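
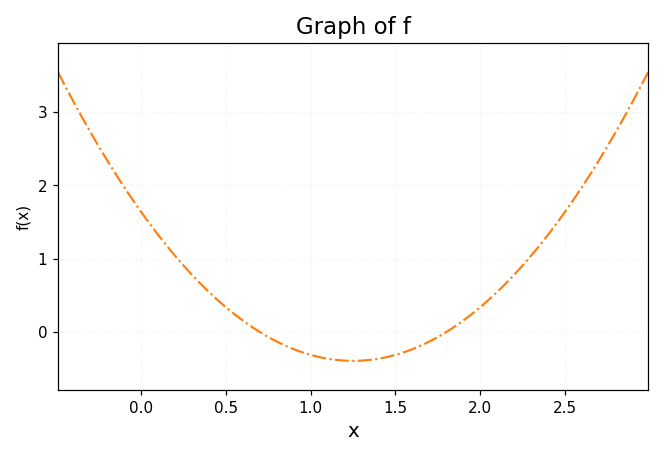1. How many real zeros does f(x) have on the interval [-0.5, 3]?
2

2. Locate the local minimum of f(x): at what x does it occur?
1.25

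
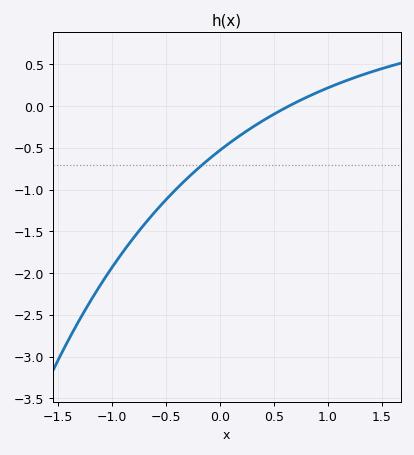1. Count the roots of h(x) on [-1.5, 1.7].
1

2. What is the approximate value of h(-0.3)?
-0.85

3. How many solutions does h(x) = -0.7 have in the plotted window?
1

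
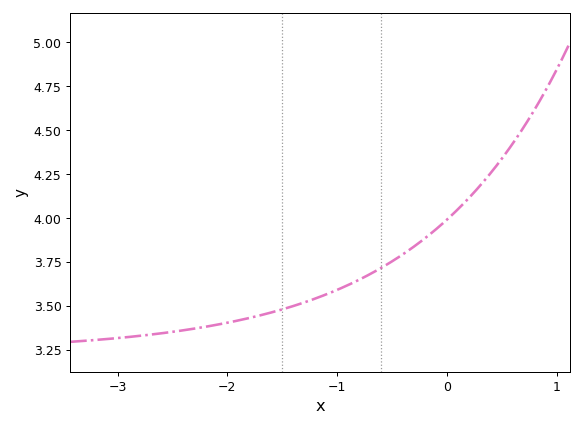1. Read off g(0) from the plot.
3.99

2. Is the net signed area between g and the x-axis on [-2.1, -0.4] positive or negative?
positive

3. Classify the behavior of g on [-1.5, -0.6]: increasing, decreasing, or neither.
increasing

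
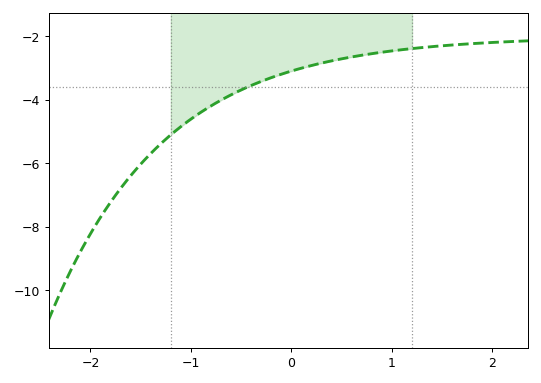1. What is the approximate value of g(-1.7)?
-6.79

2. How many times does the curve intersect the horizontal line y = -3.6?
1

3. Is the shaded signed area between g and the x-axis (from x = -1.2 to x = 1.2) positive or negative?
negative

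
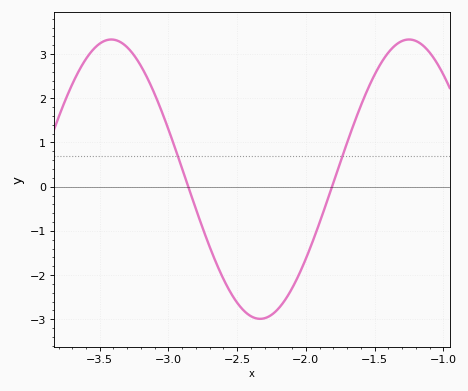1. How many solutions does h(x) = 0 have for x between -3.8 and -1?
2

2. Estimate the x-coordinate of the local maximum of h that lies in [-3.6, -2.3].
-3.4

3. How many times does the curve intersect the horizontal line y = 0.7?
2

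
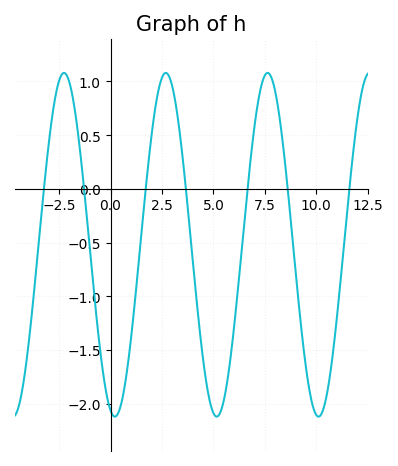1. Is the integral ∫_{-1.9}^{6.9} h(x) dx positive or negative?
negative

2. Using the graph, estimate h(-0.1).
-2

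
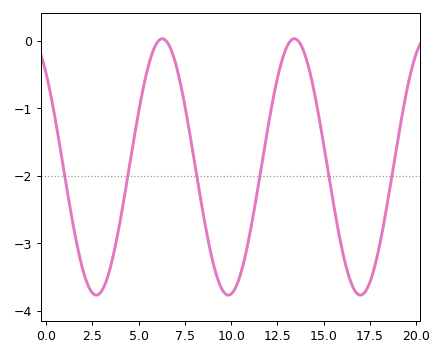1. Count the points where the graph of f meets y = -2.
6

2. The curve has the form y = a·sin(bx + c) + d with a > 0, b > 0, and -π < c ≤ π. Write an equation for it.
y = 1.9sin(0.88x + 2.33) - 1.87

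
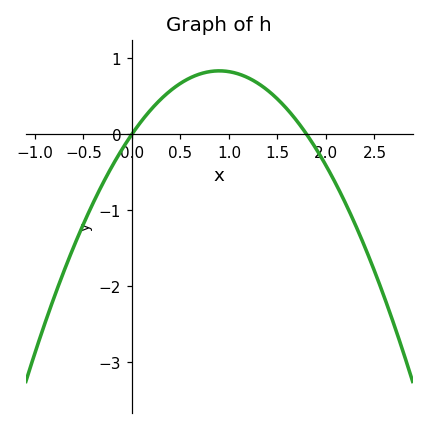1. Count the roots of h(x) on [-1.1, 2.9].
2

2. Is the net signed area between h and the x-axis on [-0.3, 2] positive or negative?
positive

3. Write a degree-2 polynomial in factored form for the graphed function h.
y = -1.03(x - 0)(x - 1.8)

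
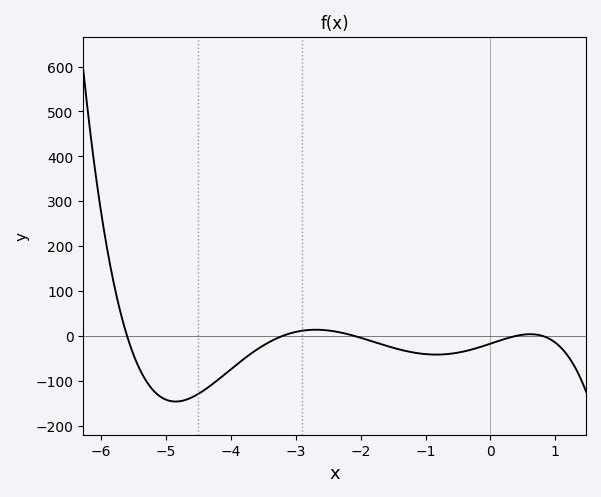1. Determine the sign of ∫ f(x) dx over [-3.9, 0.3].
negative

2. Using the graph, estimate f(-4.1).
-86.3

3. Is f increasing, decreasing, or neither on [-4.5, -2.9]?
increasing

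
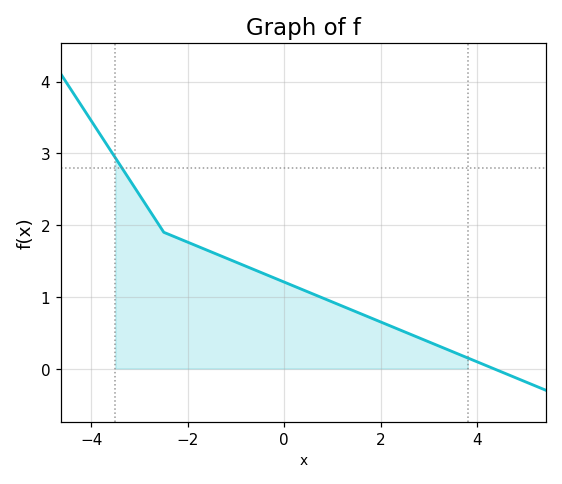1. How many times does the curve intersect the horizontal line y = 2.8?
1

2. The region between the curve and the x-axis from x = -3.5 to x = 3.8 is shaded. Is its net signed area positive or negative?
positive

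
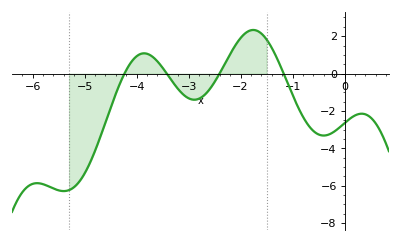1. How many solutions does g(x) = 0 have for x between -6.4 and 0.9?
4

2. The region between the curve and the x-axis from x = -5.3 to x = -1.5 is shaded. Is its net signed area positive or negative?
negative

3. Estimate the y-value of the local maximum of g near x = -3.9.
1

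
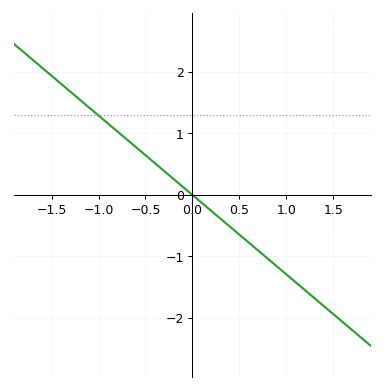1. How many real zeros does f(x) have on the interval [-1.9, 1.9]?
1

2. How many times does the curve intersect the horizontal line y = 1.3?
1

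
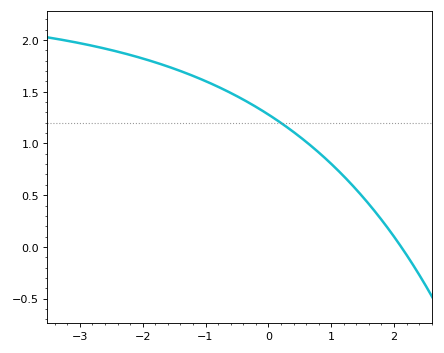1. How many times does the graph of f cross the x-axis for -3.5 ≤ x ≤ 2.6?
1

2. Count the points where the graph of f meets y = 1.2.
1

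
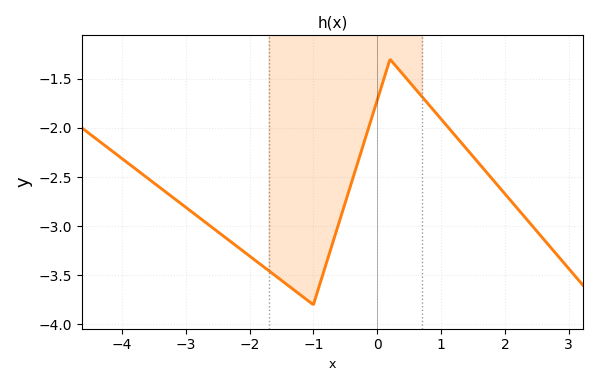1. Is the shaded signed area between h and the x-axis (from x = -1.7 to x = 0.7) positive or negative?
negative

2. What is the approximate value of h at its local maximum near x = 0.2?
-1.3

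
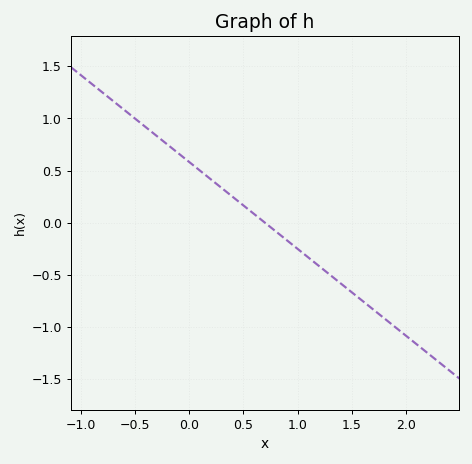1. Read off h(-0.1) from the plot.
0.65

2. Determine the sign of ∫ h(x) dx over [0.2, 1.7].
negative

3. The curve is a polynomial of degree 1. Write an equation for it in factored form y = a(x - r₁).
y = -0.83(x - 0.7)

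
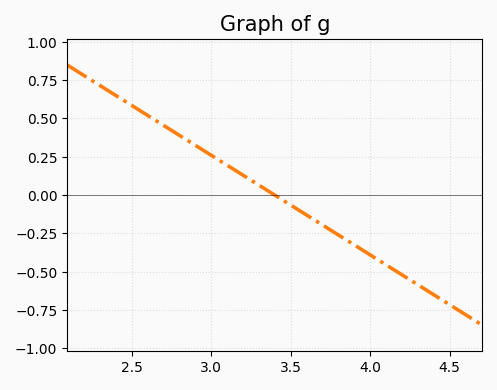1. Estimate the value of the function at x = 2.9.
0.32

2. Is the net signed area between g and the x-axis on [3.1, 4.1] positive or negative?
negative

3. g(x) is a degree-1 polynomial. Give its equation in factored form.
y = -0.65(x - 3.4)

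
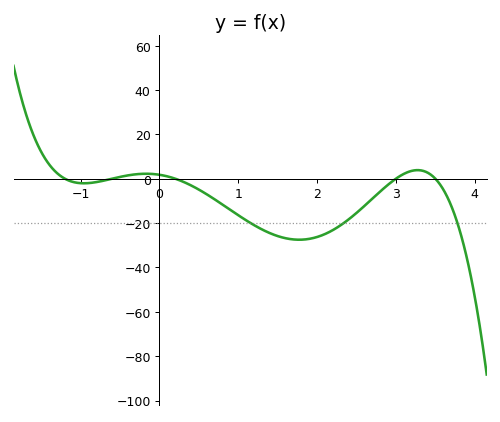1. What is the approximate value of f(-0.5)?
0.803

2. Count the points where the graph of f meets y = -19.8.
3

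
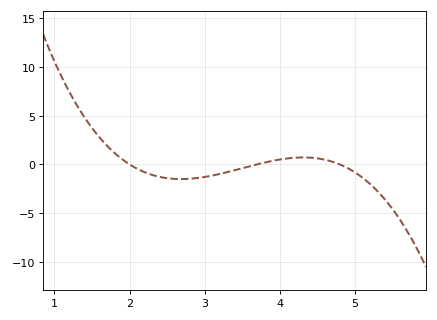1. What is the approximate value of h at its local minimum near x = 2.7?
-1.51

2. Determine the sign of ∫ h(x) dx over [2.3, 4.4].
negative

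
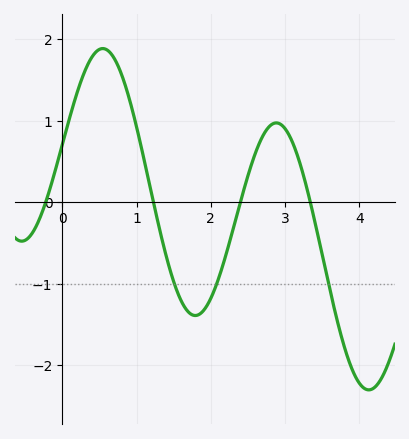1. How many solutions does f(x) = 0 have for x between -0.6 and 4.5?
4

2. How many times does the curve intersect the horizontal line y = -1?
3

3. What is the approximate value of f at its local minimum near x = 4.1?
-2.3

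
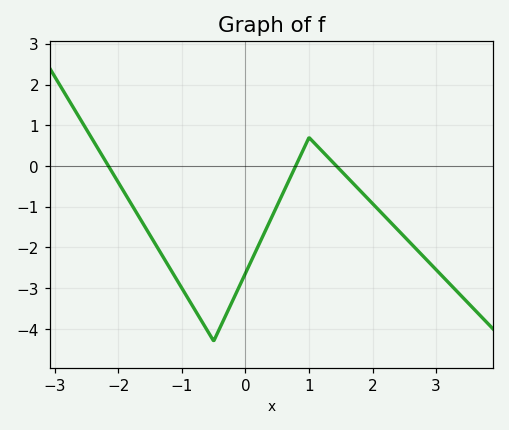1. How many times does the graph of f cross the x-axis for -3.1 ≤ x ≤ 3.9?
3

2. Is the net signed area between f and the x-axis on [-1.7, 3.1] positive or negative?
negative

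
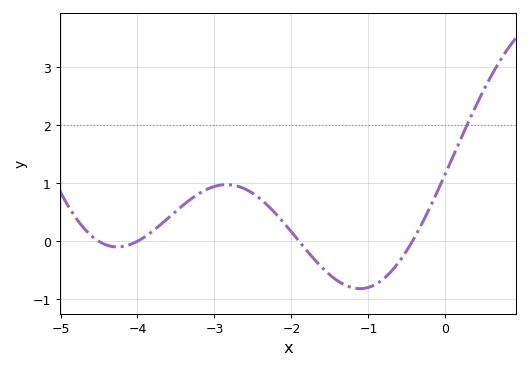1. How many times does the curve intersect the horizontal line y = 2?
1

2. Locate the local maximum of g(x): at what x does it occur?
-2.8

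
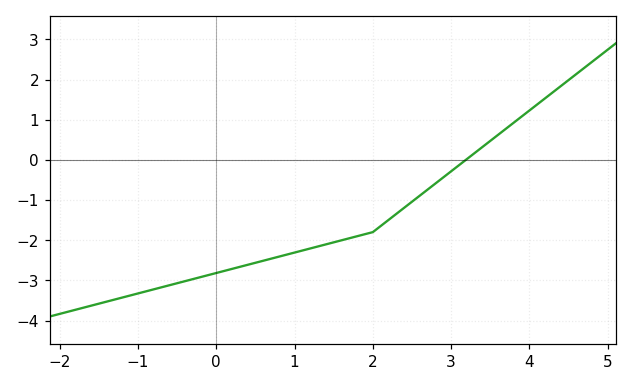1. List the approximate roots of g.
3.19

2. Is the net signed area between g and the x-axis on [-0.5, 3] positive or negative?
negative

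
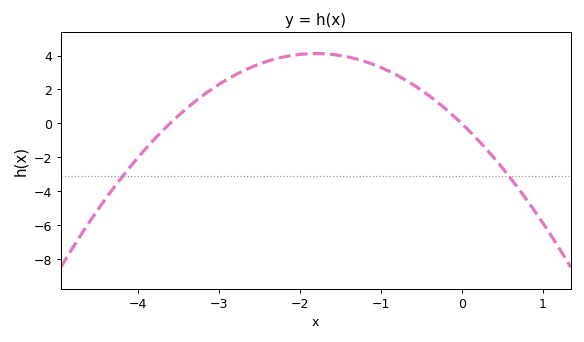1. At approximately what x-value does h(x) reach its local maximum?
-1.8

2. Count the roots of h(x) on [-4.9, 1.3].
2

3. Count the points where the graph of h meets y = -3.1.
2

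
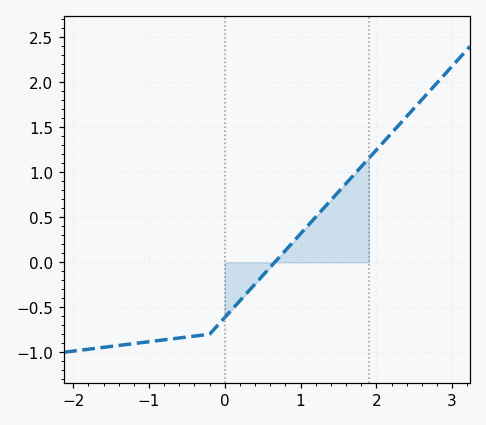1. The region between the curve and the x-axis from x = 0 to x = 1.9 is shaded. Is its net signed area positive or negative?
positive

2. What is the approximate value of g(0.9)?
0.2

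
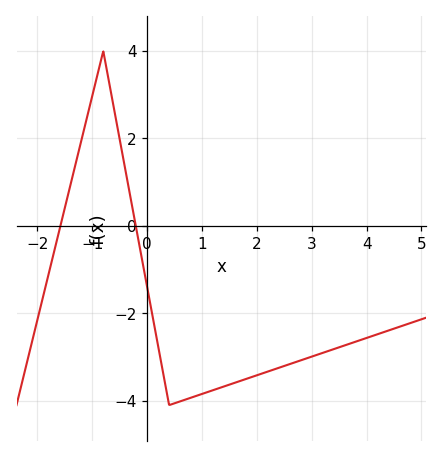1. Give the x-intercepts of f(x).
-1.6, -0.2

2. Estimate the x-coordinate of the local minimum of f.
0.4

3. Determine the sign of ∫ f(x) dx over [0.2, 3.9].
negative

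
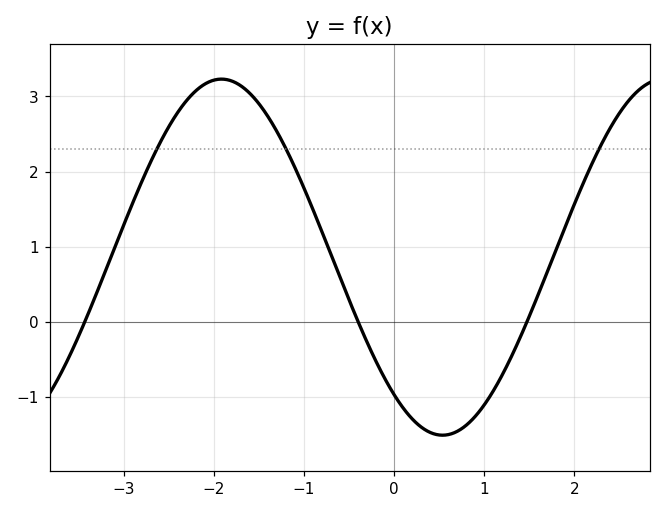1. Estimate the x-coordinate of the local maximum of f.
-1.92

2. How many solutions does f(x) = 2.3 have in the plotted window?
3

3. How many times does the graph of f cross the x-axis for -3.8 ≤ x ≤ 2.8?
3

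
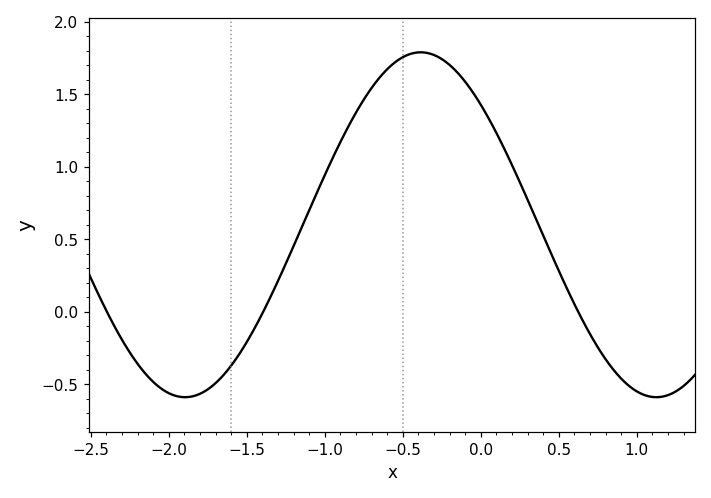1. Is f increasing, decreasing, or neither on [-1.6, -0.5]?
increasing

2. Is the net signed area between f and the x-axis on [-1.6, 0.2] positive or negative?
positive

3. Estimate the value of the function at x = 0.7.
-0.15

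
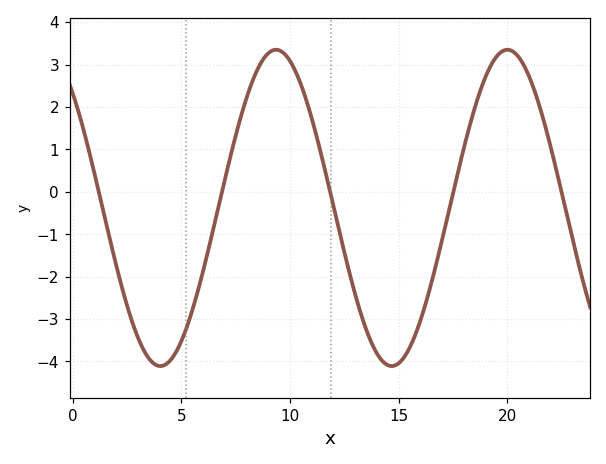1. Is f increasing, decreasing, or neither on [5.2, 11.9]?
neither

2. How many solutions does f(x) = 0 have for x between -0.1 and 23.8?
5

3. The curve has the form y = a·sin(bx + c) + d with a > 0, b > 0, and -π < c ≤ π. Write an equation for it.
y = 3.73sin(0.59x + 2.3) - 0.38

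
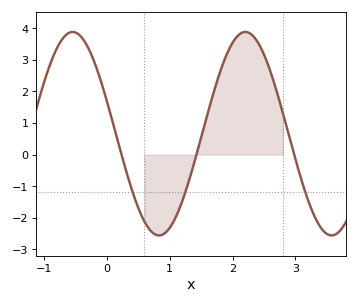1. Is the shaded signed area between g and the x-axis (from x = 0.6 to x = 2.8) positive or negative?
positive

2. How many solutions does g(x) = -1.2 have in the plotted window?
3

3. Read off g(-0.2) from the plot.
2.95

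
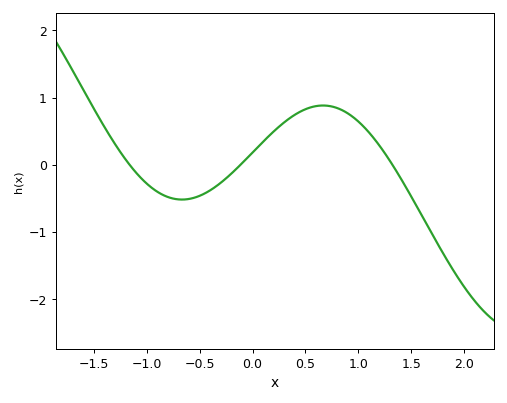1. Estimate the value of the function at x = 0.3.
0.6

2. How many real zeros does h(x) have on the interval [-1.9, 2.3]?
3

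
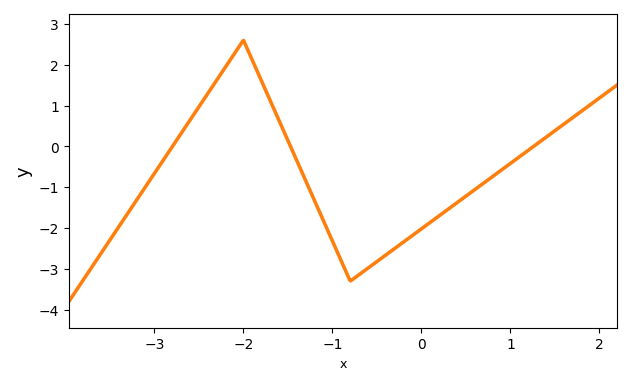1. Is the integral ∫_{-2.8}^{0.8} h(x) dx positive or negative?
negative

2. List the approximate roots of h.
-2.8, -1.47, 1.26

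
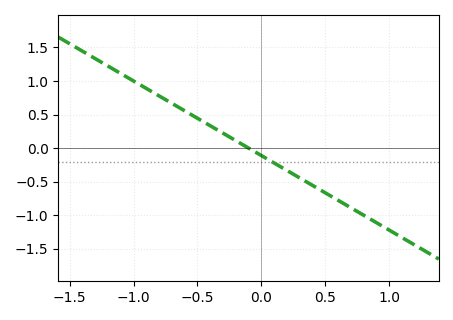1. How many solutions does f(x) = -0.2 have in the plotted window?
1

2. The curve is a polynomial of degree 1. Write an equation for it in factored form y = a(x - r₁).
y = -1.11(x + 0.1)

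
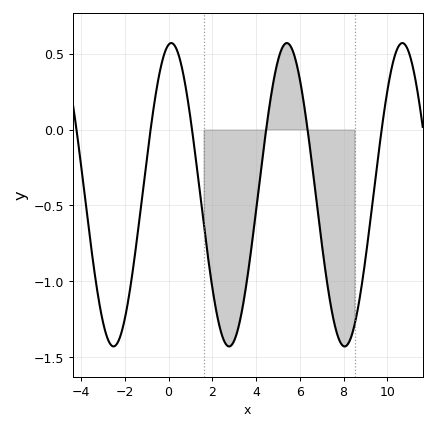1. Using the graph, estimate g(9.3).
-0.5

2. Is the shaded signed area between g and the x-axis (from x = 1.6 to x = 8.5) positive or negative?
negative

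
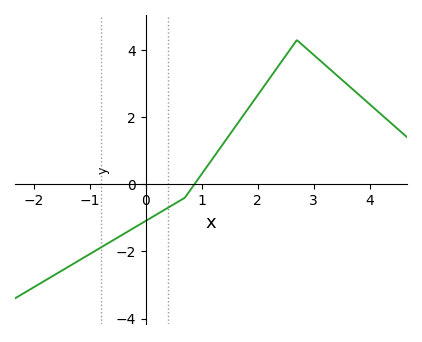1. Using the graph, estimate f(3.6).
2.98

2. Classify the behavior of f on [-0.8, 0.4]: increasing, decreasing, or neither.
increasing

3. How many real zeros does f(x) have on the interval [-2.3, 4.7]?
1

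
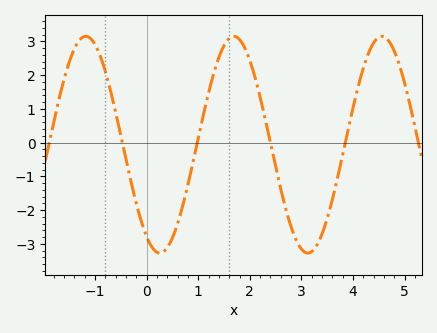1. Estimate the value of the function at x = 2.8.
-2.5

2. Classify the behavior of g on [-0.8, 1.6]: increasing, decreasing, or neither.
neither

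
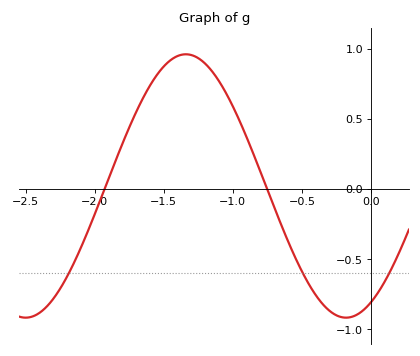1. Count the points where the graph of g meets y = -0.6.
3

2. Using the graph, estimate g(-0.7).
-0.15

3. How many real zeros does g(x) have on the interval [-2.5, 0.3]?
2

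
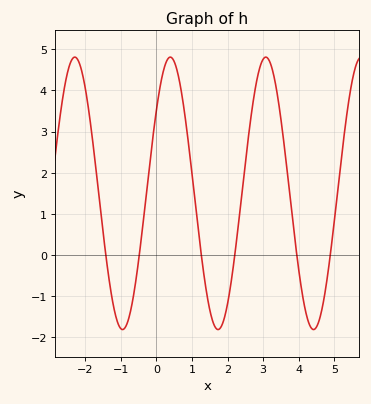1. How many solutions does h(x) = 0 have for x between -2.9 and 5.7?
6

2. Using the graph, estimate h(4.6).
-1.51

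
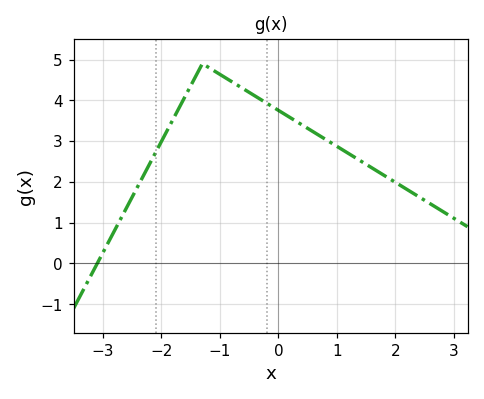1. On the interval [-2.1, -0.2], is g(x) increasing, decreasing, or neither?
neither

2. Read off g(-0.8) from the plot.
4.5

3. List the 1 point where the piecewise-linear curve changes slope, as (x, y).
(-1.3, 4.9)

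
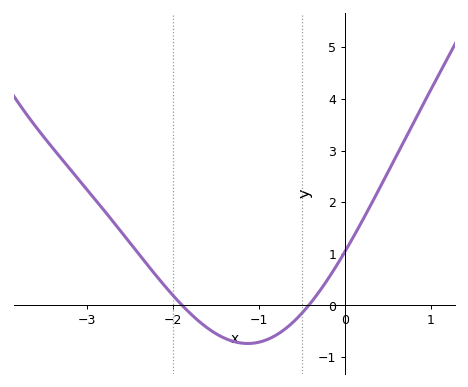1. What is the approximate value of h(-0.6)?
-0.3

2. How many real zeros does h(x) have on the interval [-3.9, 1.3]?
2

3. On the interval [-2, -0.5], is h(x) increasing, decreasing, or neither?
neither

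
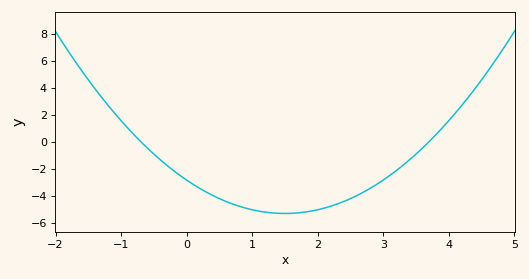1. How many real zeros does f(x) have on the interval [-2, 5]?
2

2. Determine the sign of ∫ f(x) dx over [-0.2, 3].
negative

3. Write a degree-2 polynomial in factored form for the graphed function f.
y = 1.1(x + 0.7)(x - 3.7)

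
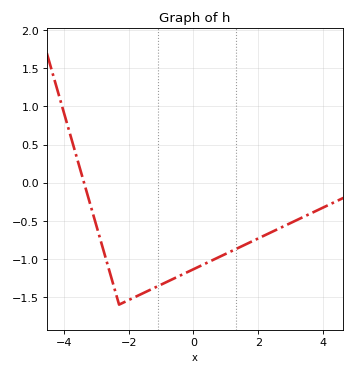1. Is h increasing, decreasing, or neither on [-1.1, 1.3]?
increasing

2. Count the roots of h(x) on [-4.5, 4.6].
1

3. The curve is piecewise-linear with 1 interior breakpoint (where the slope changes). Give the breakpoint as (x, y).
(-2.3, -1.6)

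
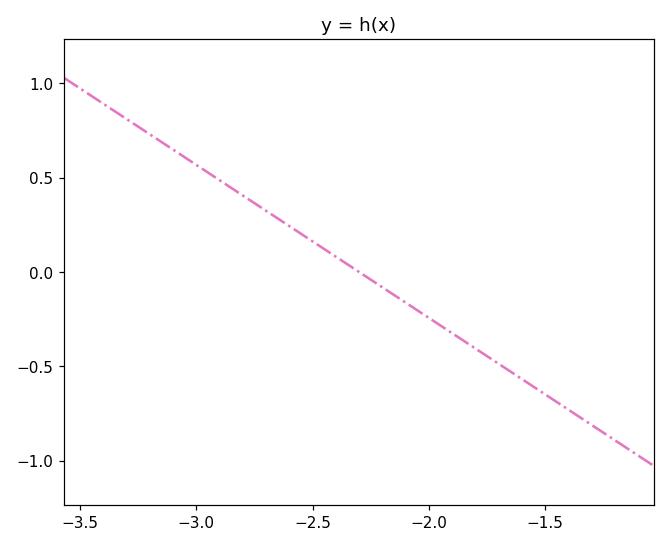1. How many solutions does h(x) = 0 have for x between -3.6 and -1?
1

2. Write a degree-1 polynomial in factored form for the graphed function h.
y = -0.81(x + 2.3)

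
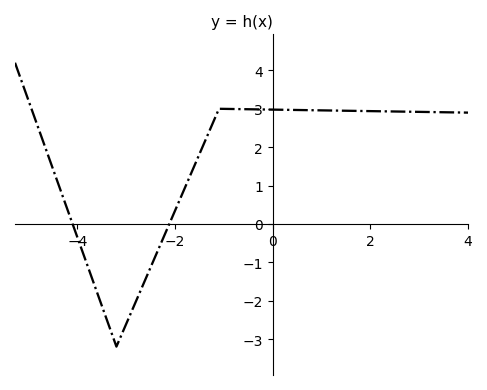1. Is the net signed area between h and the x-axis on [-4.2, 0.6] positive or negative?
positive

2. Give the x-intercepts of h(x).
-4.1, -2.12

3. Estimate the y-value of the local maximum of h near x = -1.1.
3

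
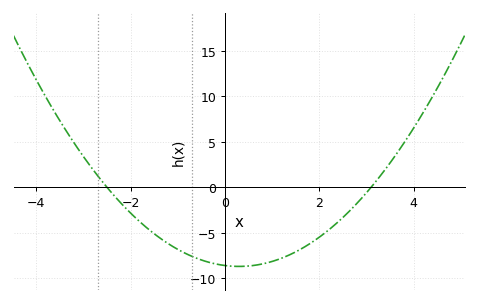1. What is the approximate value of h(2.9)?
-1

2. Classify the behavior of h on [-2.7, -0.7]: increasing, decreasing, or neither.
decreasing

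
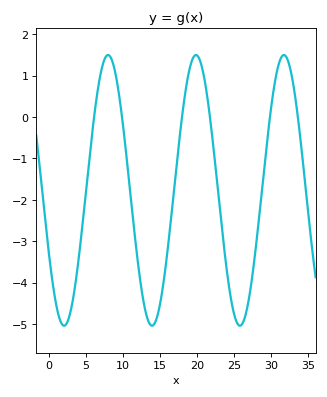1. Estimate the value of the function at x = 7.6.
1.4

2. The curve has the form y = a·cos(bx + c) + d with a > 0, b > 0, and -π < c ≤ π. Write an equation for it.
y = 3.27cos(0.53x + 2) - 1.77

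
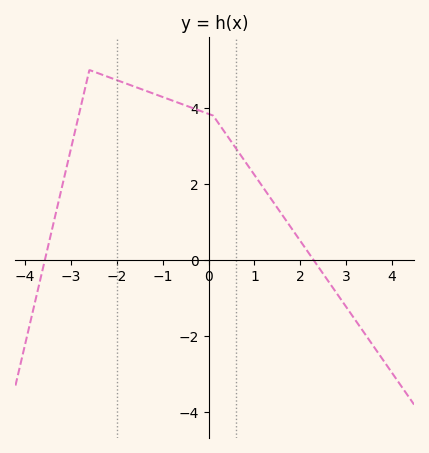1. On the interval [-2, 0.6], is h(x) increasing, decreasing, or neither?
decreasing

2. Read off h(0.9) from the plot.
2.4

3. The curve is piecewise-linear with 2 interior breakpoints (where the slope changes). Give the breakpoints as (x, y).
(-2.6, 5); (0.1, 3.8)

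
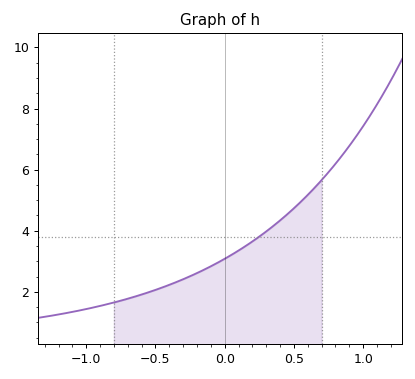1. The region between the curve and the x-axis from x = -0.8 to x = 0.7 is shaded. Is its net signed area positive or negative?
positive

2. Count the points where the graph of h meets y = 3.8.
1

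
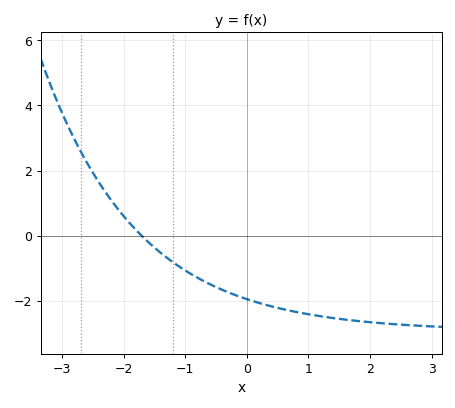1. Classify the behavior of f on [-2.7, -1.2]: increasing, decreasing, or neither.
decreasing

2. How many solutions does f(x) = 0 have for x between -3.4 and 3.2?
1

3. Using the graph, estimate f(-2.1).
0.8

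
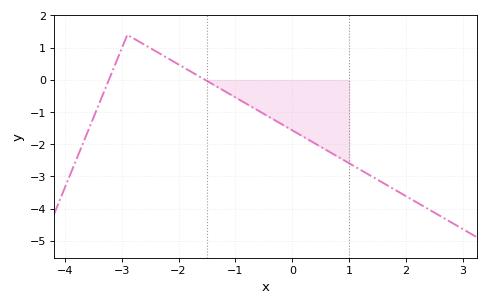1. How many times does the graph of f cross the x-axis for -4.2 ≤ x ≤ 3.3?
2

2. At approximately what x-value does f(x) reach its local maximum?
-2.9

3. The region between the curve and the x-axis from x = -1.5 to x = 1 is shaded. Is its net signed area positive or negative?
negative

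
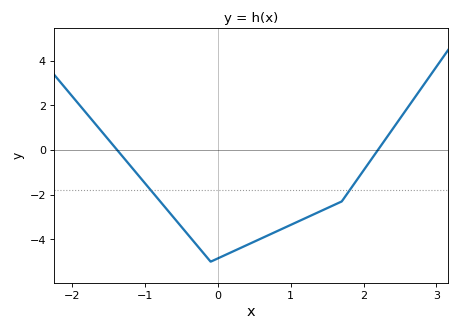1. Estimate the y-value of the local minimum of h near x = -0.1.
-5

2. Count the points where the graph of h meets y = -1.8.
2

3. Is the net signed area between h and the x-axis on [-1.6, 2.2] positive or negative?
negative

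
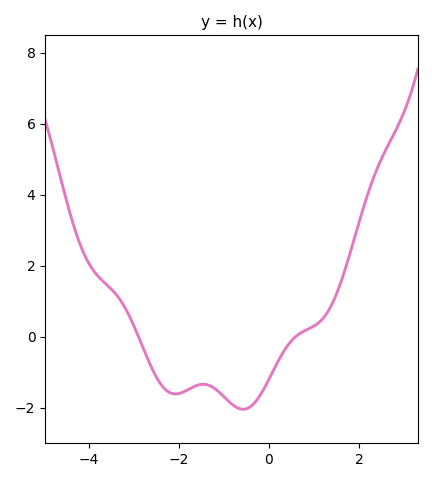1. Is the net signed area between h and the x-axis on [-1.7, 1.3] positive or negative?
negative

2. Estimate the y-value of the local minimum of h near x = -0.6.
-2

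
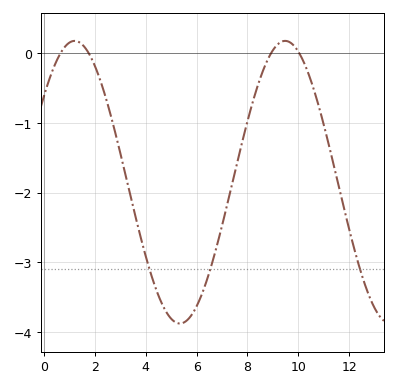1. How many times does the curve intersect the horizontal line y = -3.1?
3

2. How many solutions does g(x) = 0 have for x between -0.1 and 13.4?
4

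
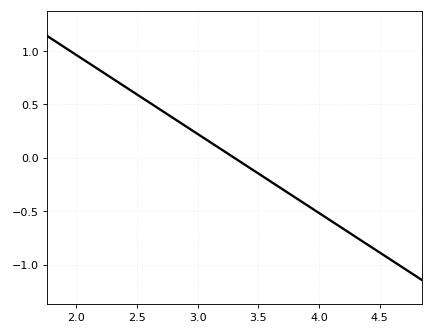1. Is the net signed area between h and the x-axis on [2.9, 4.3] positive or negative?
negative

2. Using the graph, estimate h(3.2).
0.05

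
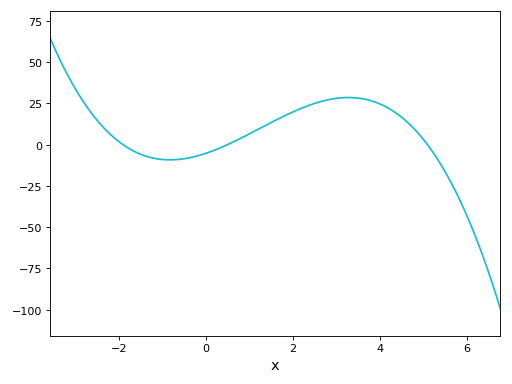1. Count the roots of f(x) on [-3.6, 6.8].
3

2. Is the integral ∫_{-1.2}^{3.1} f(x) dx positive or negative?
positive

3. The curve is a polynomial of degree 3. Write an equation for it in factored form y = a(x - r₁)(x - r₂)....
y = -1.09(x + 1.9)(x - 0.5)(x - 5.1)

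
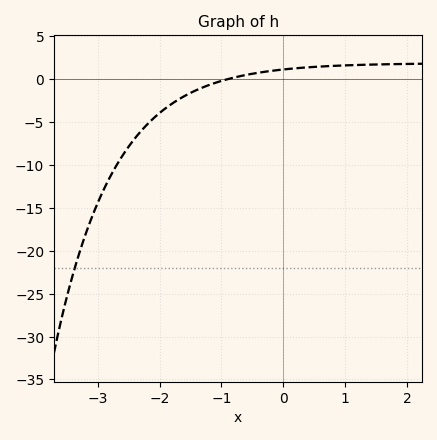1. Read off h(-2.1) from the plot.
-4.5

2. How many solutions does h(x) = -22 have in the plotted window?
1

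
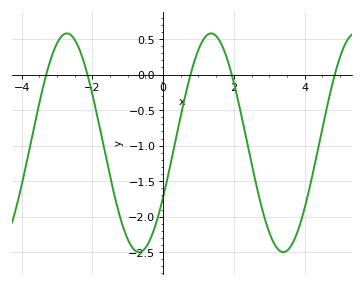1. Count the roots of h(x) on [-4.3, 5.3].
5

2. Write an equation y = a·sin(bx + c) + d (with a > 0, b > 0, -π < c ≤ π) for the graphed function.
y = 1.54sin(1.54x - 0.52) - 0.96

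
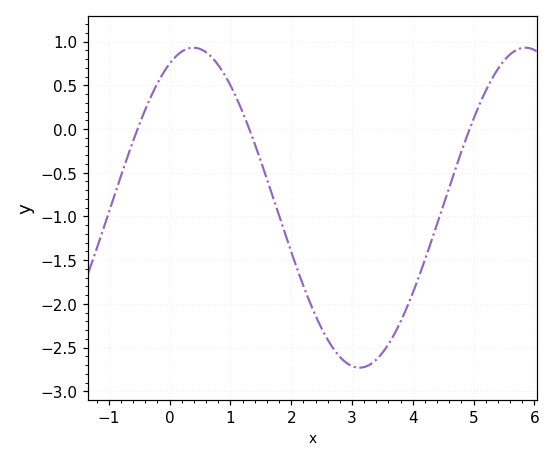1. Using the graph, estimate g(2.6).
-2.41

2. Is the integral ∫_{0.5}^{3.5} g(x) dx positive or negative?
negative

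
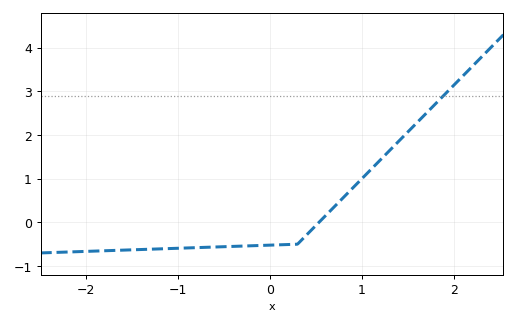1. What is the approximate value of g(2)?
3.14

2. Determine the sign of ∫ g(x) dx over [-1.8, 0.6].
negative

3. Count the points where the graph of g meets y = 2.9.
1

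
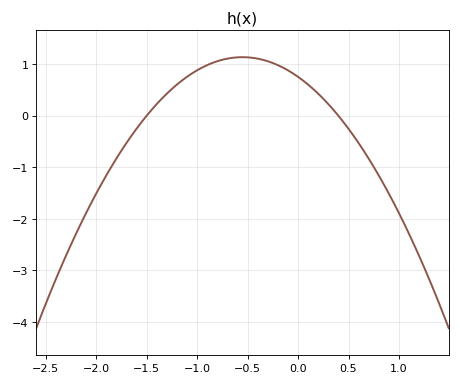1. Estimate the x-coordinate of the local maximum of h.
-0.5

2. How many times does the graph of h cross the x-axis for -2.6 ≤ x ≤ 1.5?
2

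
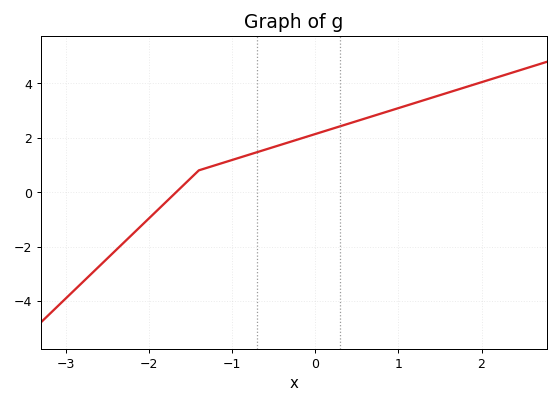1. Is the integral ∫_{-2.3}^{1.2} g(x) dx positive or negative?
positive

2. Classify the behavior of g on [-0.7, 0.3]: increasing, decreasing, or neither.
increasing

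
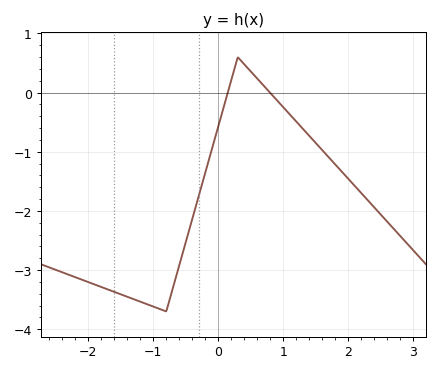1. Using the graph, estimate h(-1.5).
-3.4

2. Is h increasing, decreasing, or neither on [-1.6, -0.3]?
neither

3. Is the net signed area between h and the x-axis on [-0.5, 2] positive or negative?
negative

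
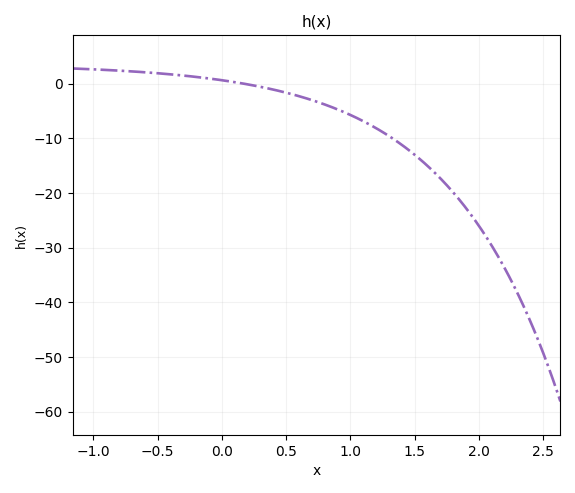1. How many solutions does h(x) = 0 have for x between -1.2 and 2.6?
1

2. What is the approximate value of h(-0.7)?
2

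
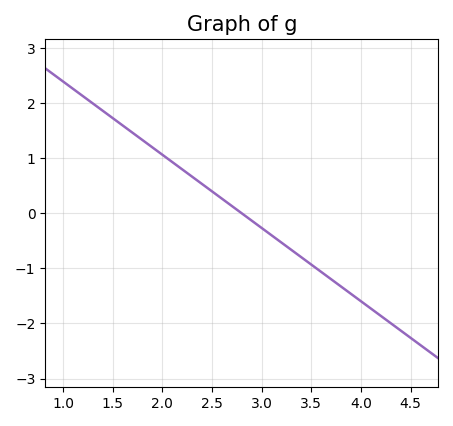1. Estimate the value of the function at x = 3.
-0.3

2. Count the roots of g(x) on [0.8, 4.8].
1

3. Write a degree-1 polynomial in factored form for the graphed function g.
y = -1.33(x - 2.8)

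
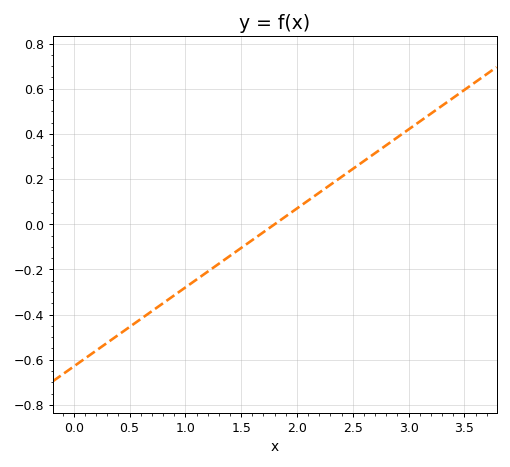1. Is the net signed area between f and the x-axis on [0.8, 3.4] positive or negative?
positive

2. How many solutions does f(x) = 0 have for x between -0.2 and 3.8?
1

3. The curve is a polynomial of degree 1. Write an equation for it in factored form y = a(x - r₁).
y = 0.35(x - 1.8)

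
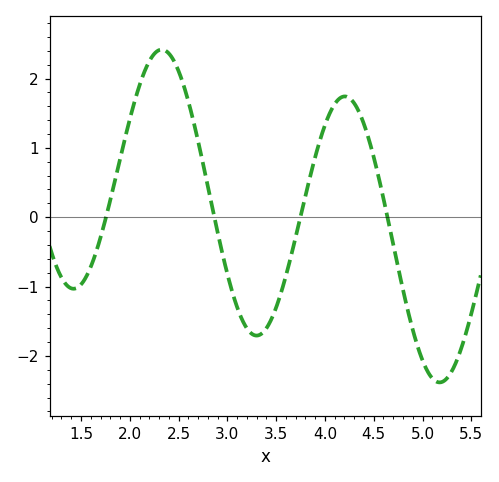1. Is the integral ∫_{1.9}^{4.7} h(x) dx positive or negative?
positive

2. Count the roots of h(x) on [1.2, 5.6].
4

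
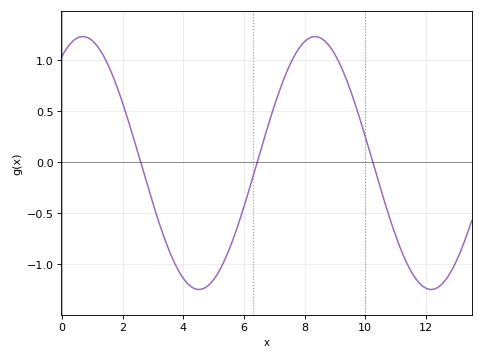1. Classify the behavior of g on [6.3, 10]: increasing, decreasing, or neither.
neither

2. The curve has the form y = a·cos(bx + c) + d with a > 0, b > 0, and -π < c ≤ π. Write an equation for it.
y = 1.24cos(0.82x - 0.56) - 0.01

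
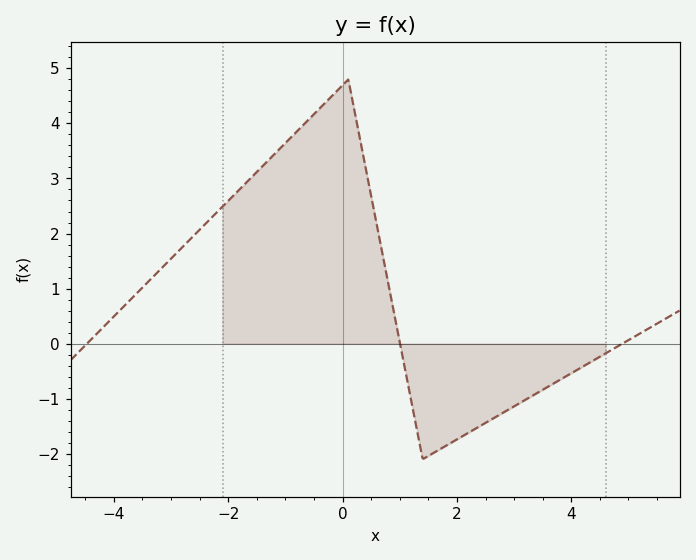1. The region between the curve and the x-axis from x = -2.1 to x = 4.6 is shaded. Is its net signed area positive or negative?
positive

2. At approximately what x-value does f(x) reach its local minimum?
1.4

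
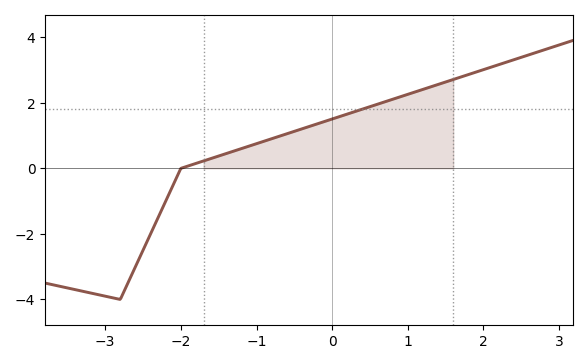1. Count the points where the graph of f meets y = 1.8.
1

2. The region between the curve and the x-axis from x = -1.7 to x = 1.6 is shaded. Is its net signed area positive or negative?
positive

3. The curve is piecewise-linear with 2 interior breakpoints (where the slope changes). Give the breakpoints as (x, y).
(-2.8, -4); (-2, 0)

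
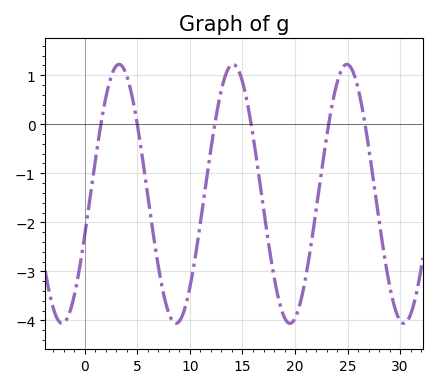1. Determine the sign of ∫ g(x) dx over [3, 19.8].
negative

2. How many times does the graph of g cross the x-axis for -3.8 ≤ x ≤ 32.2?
6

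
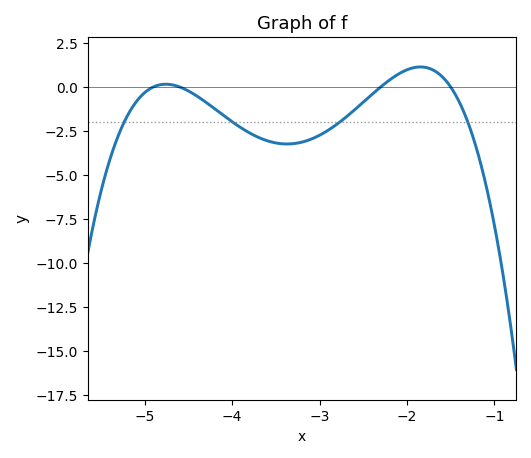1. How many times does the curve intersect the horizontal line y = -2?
4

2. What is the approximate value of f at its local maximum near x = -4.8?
0.2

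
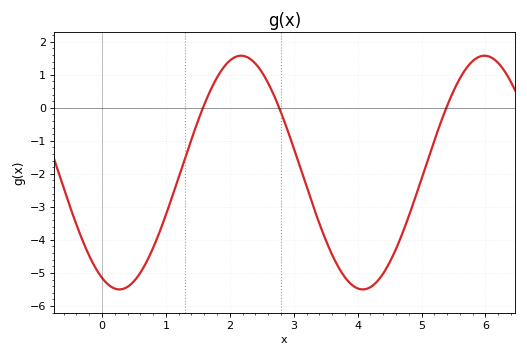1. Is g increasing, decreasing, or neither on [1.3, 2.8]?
neither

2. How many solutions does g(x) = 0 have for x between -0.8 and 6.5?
3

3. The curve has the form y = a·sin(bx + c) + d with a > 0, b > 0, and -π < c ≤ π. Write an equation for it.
y = 3.54sin(1.65x - 2.02) - 1.96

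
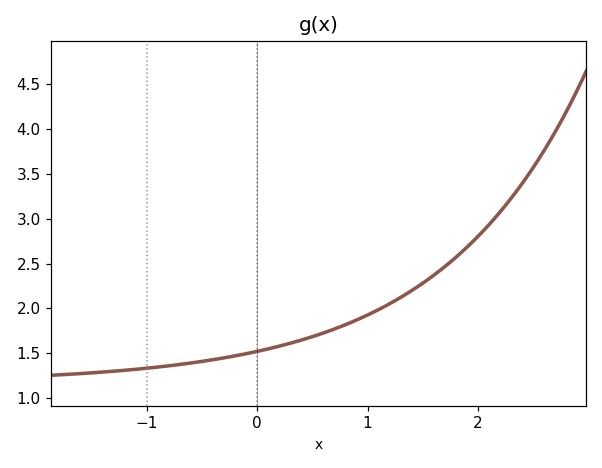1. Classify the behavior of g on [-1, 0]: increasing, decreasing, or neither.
increasing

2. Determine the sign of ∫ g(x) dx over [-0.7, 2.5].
positive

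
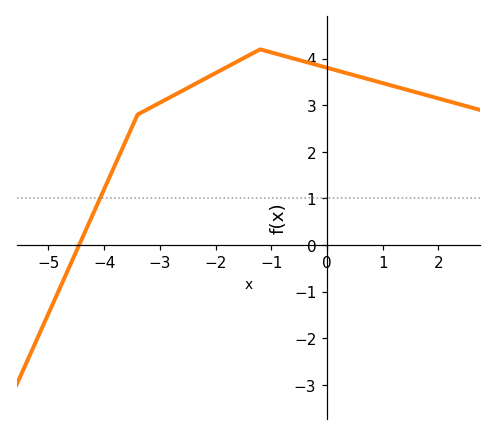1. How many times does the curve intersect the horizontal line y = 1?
1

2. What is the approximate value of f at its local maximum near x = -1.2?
4.2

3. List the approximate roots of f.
-4.4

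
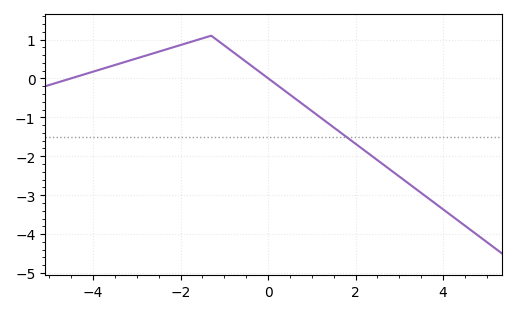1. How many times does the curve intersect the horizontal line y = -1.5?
1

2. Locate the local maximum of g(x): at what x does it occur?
-1.3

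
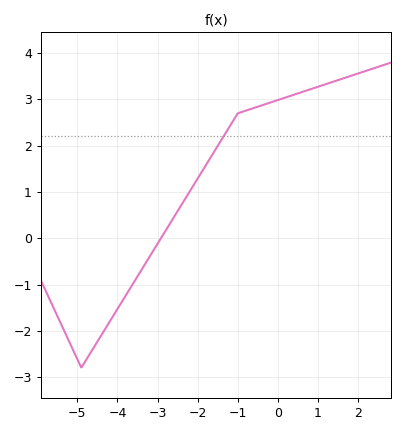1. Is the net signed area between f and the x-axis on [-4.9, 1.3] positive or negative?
positive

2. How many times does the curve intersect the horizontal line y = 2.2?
1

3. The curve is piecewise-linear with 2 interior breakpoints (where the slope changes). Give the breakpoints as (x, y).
(-4.9, -2.8); (-1, 2.7)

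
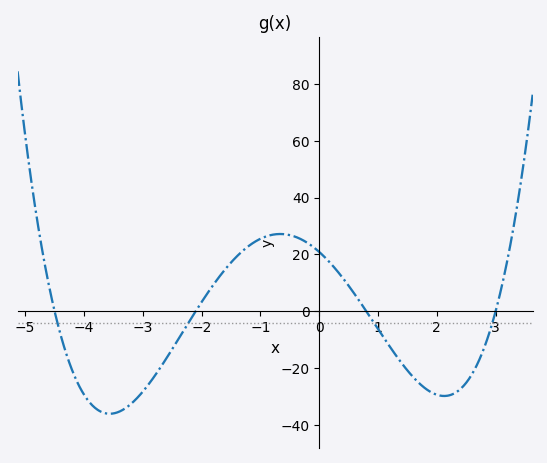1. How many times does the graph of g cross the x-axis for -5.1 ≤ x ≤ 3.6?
4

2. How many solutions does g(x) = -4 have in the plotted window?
4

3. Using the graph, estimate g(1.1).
-9.4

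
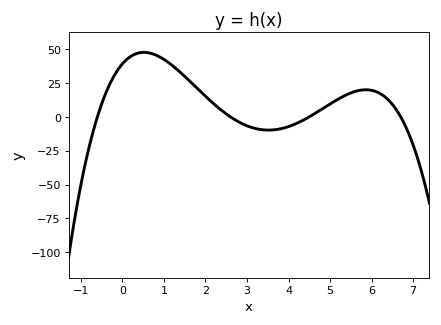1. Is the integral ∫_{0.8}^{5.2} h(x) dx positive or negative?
positive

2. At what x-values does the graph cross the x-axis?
-0.6, 2.6, 4.6, 6.6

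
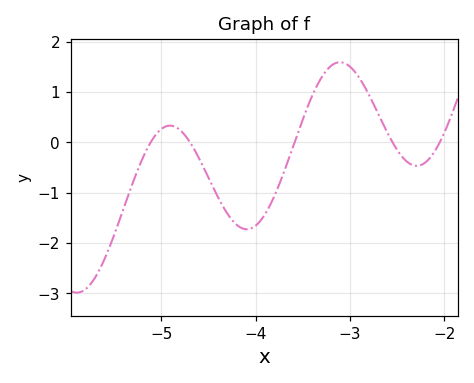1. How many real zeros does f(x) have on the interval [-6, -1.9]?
5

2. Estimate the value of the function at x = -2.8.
0.943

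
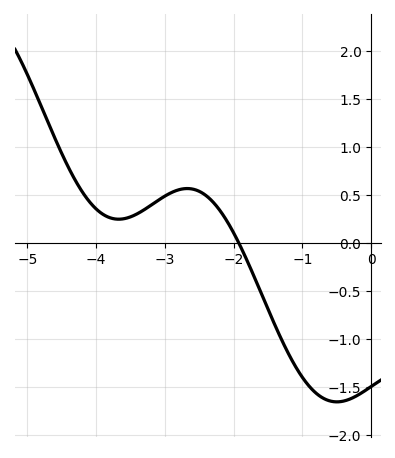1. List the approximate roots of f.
-1.9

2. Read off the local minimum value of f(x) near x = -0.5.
-1.65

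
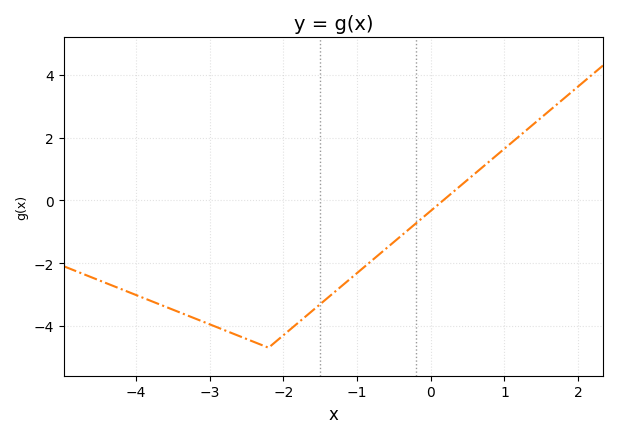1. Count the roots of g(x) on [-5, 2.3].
1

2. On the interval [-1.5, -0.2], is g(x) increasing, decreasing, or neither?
increasing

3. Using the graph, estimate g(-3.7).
-3.2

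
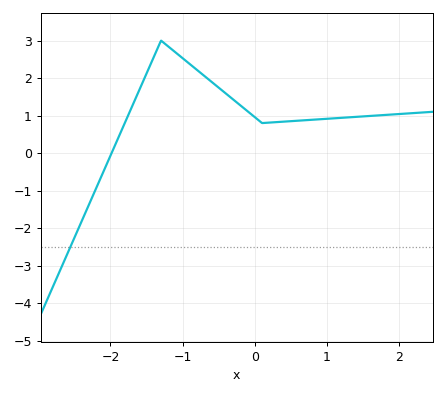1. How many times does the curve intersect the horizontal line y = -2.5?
1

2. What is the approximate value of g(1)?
0.9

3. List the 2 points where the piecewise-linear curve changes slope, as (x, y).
(-1.3, 3); (0.1, 0.8)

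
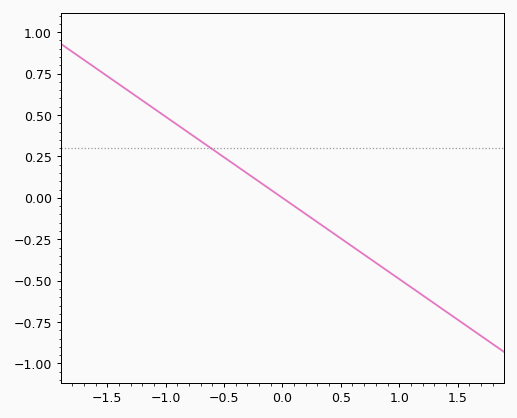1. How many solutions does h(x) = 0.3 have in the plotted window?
1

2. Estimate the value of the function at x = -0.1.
0.049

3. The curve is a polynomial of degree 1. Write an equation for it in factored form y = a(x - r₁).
y = -0.49(x - 0)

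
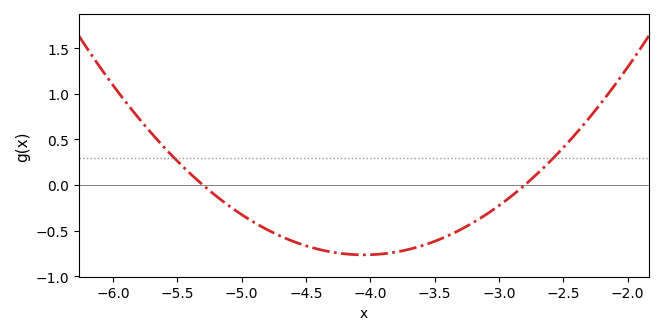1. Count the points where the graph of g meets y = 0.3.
2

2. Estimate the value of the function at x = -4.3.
-0.75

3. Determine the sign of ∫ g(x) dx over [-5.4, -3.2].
negative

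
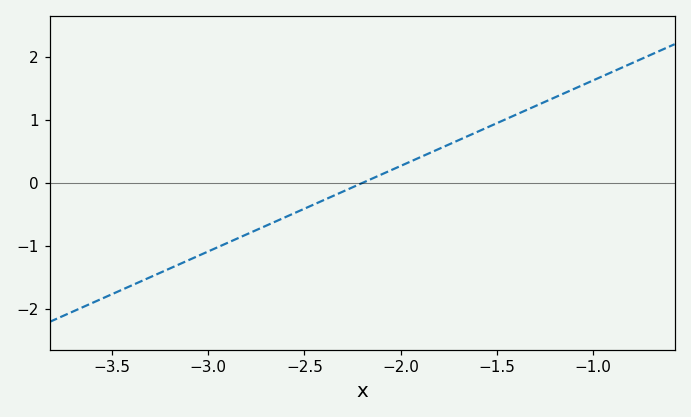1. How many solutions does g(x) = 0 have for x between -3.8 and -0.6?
1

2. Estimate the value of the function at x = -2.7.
-0.68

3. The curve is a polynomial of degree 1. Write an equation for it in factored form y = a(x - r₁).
y = 1.36(x + 2.2)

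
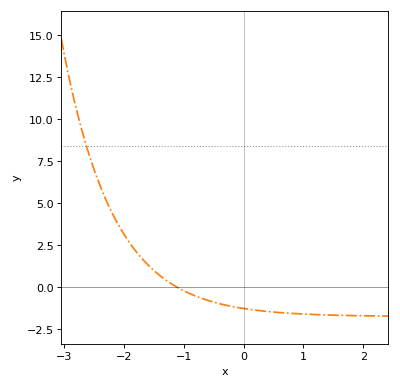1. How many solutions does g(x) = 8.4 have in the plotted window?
1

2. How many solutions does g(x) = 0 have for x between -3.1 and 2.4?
1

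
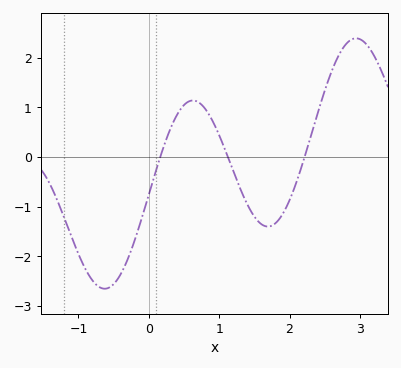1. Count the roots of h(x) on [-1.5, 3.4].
3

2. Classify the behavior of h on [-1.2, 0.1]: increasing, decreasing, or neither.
neither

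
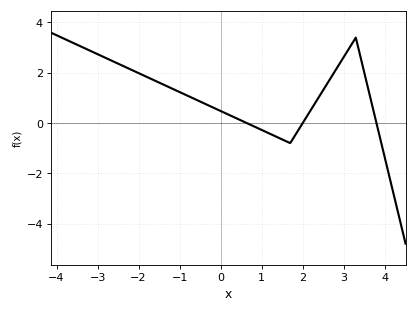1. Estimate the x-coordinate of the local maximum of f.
3.3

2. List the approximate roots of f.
0.638, 2, 3.8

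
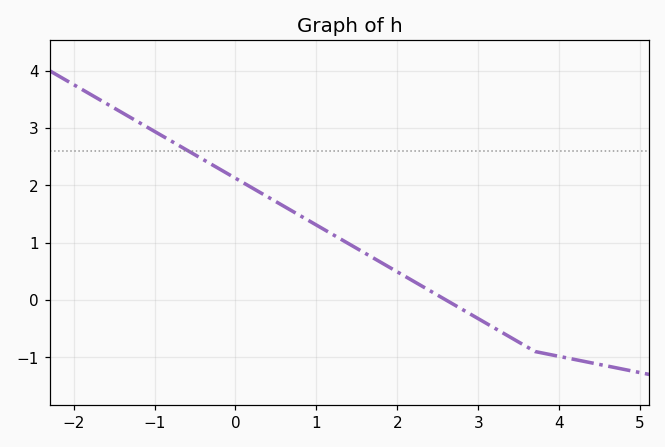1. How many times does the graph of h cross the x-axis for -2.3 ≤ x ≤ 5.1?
1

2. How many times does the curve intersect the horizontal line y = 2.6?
1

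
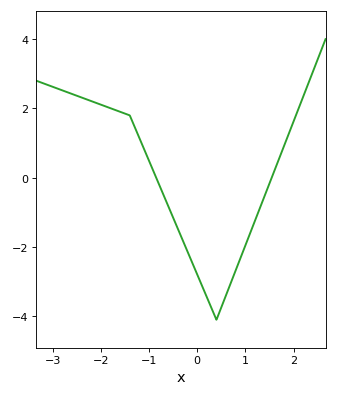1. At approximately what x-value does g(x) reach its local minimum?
0.4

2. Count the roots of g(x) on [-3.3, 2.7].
2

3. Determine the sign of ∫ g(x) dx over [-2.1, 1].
negative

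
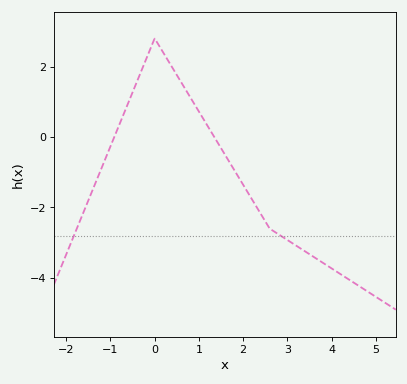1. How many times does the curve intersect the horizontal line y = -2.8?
2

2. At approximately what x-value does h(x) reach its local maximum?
-0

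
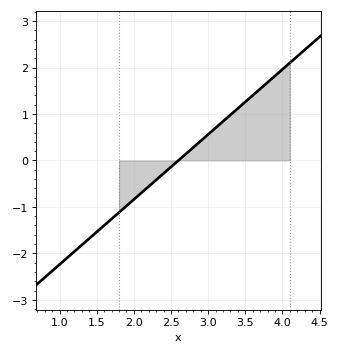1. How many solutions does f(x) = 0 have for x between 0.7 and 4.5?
1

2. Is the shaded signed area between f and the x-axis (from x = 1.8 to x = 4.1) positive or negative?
positive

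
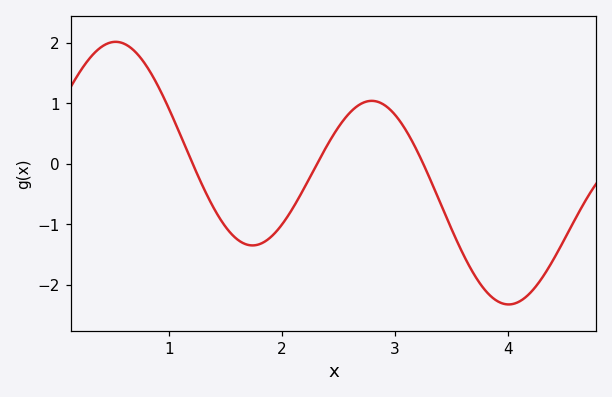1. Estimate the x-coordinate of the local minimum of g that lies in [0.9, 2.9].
1.7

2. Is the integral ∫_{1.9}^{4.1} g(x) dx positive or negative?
negative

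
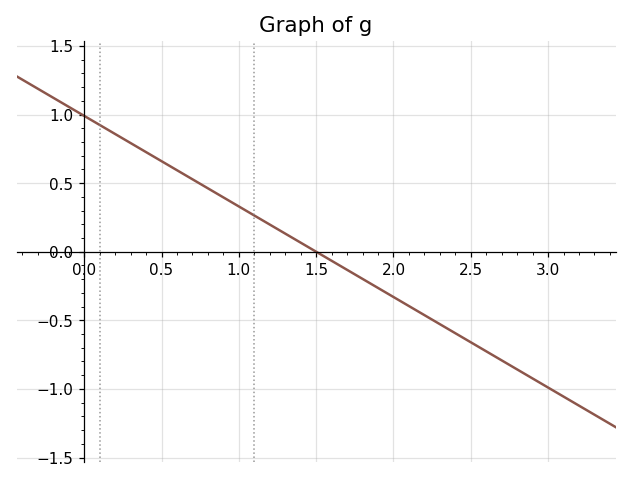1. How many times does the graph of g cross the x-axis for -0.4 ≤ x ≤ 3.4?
1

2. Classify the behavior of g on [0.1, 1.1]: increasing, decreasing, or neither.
decreasing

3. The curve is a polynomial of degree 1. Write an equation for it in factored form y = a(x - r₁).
y = -0.66(x - 1.5)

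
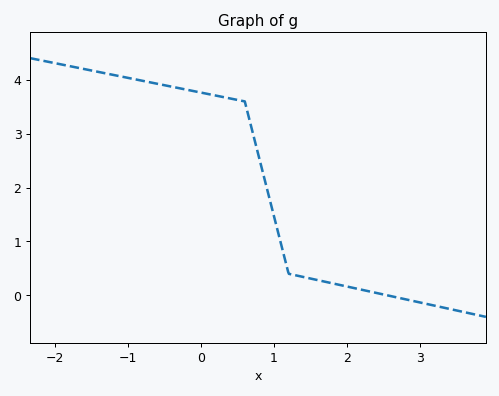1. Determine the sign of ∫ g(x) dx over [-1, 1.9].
positive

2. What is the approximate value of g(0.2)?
3.7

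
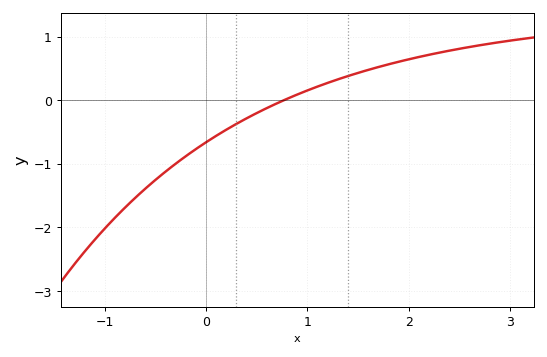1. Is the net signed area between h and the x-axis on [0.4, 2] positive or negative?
positive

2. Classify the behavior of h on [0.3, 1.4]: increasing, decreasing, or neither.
increasing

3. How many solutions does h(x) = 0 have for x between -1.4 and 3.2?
1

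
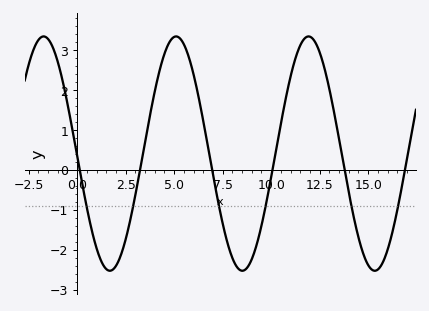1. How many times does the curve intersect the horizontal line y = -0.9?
6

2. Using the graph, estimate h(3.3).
0.161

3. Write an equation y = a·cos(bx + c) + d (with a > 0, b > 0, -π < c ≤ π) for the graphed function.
y = 2.94cos(0.92x + 1.59) + 0.41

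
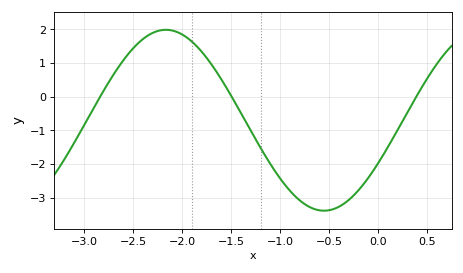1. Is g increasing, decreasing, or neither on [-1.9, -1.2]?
decreasing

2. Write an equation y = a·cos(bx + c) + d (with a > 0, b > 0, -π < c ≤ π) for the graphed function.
y = 2.69cos(1.95x - 2.06) - 0.7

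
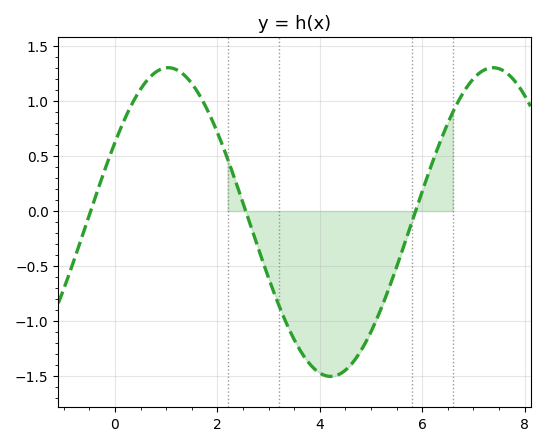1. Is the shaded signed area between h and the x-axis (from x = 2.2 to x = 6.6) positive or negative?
negative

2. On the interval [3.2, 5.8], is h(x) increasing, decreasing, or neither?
neither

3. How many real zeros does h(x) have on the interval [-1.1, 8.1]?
3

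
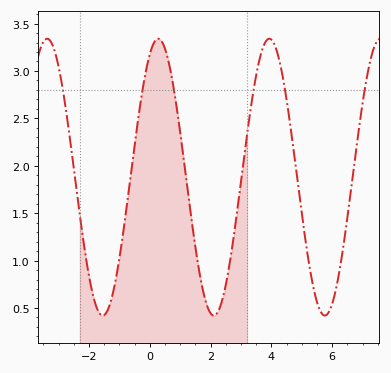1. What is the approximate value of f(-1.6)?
0.426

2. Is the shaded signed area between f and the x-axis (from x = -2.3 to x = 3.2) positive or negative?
positive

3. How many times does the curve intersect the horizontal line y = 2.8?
6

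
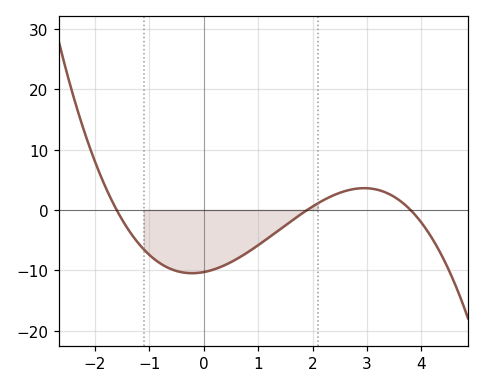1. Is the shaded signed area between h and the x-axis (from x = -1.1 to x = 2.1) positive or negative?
negative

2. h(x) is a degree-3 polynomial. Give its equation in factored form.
y = -0.89(x + 1.6)(x - 1.9)(x - 3.8)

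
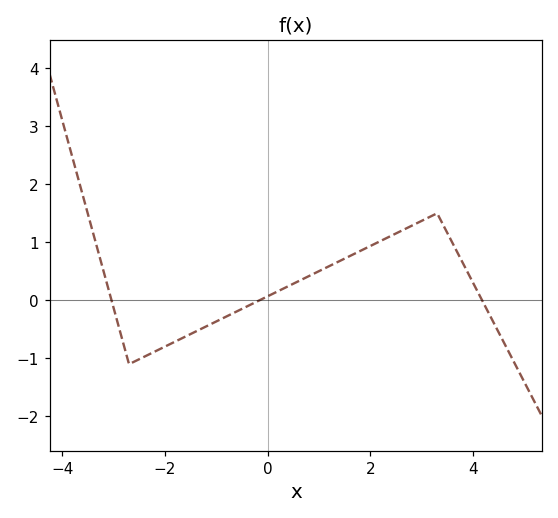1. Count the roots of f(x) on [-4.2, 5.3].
3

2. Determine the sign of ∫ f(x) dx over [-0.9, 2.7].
positive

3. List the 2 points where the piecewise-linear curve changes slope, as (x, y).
(-2.7, -1.1); (3.3, 1.5)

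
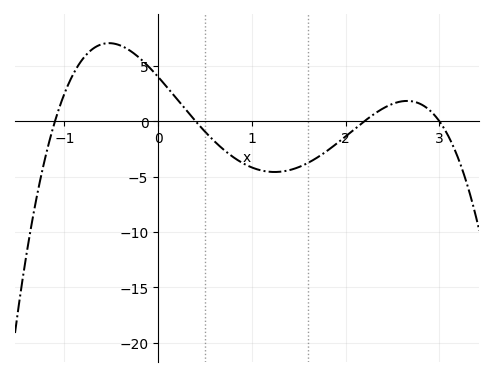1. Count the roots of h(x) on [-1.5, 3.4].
4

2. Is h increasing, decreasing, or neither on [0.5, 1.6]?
neither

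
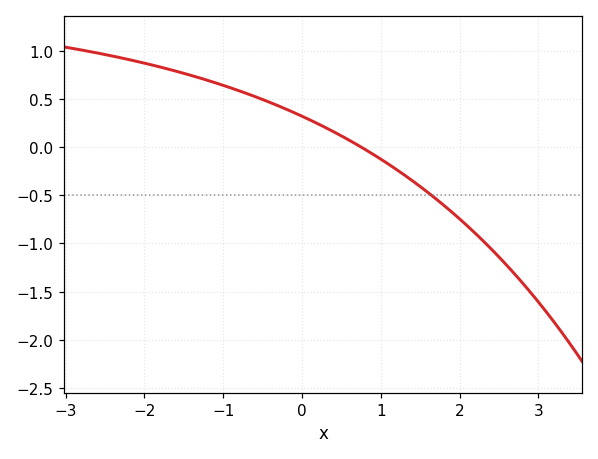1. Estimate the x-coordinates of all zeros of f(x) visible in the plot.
0.7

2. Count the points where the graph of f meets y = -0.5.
1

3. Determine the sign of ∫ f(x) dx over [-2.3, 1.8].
positive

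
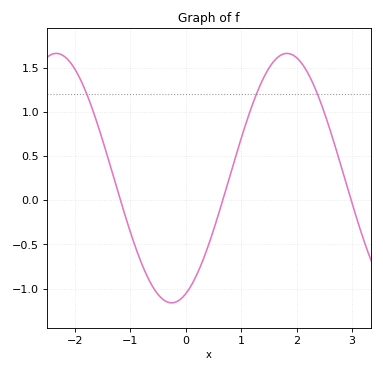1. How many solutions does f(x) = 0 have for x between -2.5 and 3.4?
3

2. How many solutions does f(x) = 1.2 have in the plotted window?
3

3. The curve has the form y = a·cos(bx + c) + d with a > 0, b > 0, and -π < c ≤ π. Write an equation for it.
y = 1.41cos(1.5x - 2.8) + 0.25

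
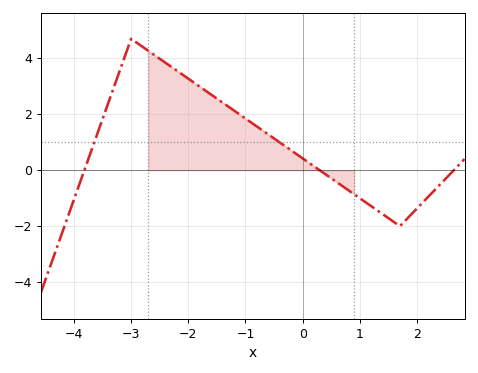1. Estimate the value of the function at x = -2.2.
3.6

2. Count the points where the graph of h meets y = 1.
2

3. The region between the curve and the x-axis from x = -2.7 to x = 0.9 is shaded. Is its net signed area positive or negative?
positive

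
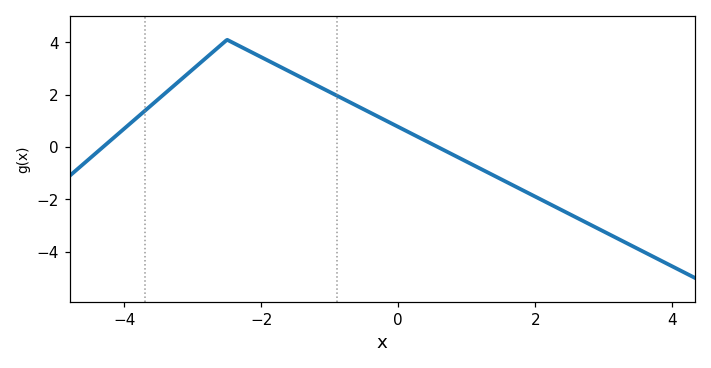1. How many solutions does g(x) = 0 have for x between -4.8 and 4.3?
2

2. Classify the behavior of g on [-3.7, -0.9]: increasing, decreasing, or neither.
neither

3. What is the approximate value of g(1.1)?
-0.6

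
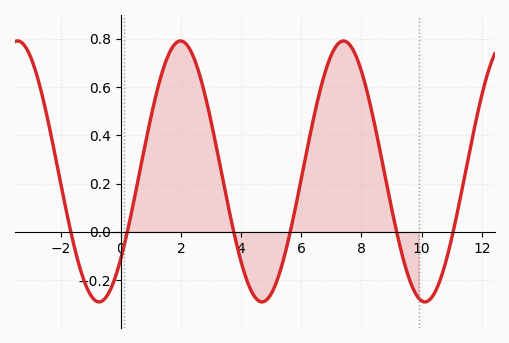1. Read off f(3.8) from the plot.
-0.02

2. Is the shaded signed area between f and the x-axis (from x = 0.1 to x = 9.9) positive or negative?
positive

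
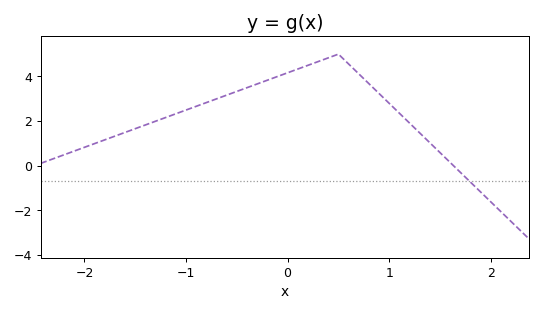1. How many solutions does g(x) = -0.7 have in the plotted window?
1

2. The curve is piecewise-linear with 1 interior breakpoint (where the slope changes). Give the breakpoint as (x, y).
(0.5, 5)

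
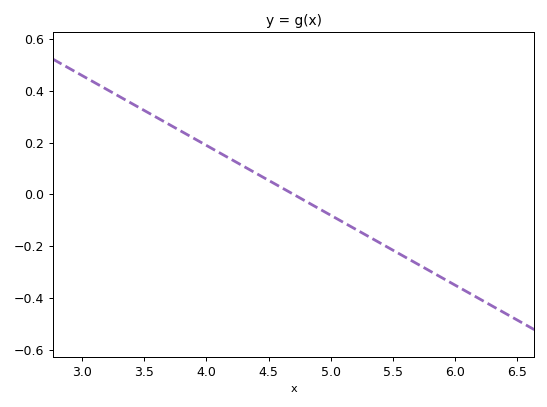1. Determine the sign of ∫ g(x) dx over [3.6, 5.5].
positive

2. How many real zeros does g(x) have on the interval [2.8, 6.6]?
1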